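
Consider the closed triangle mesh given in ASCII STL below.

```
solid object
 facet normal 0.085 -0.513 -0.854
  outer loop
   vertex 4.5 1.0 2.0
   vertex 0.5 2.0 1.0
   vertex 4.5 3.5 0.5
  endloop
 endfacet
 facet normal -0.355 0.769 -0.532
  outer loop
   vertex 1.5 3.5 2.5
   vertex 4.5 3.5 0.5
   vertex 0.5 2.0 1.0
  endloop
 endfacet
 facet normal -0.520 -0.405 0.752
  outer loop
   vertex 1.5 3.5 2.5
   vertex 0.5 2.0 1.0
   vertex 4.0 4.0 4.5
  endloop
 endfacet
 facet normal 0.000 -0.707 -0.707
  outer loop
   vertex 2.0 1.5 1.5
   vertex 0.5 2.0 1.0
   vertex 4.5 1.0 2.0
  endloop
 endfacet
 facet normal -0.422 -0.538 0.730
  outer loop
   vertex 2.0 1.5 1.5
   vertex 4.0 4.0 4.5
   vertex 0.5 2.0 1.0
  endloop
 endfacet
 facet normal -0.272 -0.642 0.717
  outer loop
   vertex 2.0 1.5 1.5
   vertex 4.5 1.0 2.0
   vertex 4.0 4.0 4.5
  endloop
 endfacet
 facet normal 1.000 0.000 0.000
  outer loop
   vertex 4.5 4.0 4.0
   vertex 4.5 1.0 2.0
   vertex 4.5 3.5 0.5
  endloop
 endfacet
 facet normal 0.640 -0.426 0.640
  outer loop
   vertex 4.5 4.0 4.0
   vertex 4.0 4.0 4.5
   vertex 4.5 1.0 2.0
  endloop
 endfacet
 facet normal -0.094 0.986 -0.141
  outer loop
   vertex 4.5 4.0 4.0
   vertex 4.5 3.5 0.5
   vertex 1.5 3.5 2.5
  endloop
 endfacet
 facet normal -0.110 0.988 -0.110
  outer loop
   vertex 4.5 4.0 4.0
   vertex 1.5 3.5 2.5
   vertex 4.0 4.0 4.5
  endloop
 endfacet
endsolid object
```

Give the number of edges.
15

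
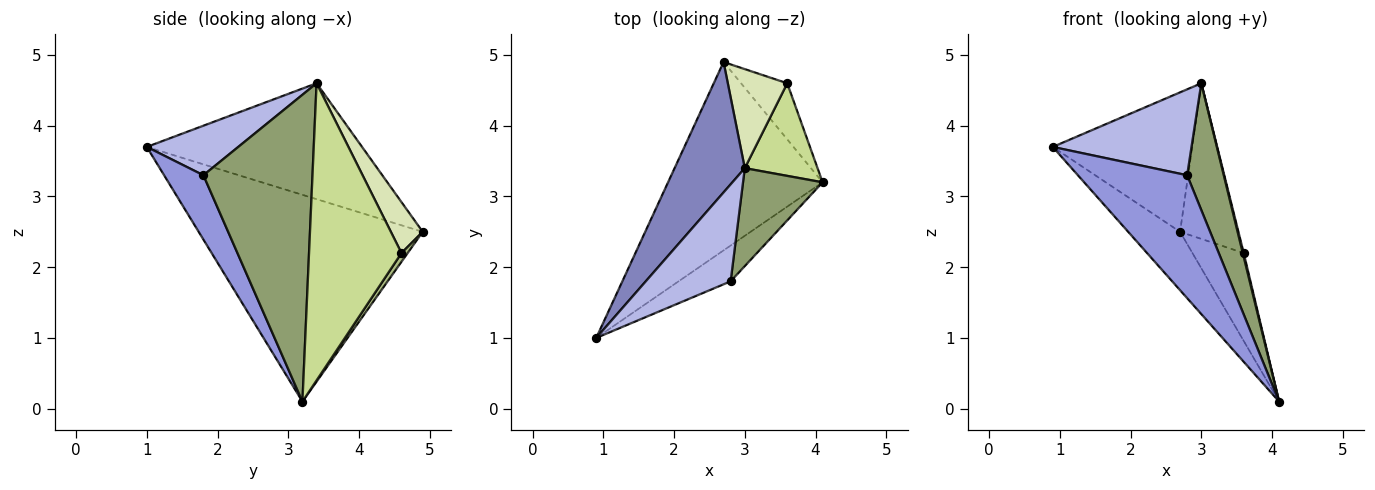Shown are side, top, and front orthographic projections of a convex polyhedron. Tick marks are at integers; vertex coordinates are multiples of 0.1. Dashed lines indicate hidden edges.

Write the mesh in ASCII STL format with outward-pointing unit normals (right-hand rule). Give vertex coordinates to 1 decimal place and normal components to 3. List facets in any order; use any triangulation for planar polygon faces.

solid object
 facet normal -0.788 0.182 -0.589
  outer loop
   vertex 2.7 4.9 2.5
   vertex 4.1 3.2 0.1
   vertex 0.9 1.0 3.7
  endloop
 endfacet
 facet normal -0.748 0.485 0.453
  outer loop
   vertex 3.0 3.4 4.6
   vertex 2.7 4.9 2.5
   vertex 0.9 1.0 3.7
  endloop
 endfacet
 facet normal 0.326 -0.907 -0.264
  outer loop
   vertex 2.8 1.8 3.3
   vertex 0.9 1.0 3.7
   vertex 4.1 3.2 0.1
  endloop
 endfacet
 facet normal 0.400 -0.607 0.686
  outer loop
   vertex 2.8 1.8 3.3
   vertex 3.0 3.4 4.6
   vertex 0.9 1.0 3.7
  endloop
 endfacet
 facet normal 0.921 -0.309 0.239
  outer loop
   vertex 2.8 1.8 3.3
   vertex 4.1 3.2 0.1
   vertex 3.0 3.4 4.6
  endloop
 endfacet
 facet normal 0.101 0.839 -0.535
  outer loop
   vertex 3.6 4.6 2.2
   vertex 4.1 3.2 0.1
   vertex 2.7 4.9 2.5
  endloop
 endfacet
 facet normal 0.971 -0.010 0.238
  outer loop
   vertex 3.6 4.6 2.2
   vertex 3.0 3.4 4.6
   vertex 4.1 3.2 0.1
  endloop
 endfacet
 facet normal 0.418 0.766 0.488
  outer loop
   vertex 3.6 4.6 2.2
   vertex 2.7 4.9 2.5
   vertex 3.0 3.4 4.6
  endloop
 endfacet
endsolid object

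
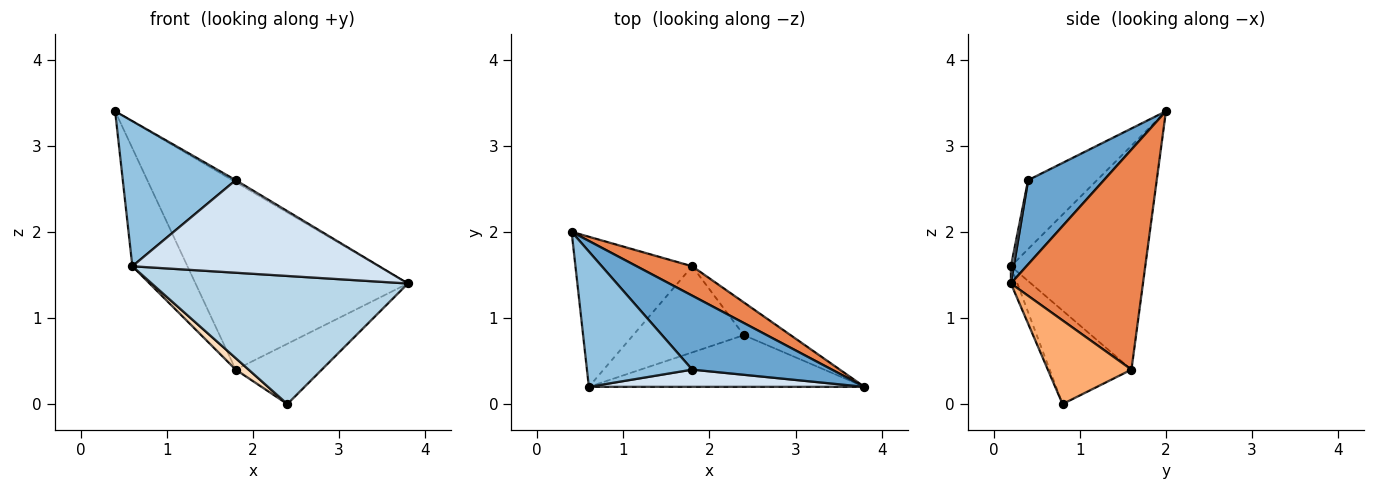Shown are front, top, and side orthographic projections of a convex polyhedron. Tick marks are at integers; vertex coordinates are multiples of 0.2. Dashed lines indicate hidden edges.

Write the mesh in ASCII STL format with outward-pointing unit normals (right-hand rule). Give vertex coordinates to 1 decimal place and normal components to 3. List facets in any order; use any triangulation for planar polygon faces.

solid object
 facet normal 0.516 0.023 0.856
  outer loop
   vertex 1.8 0.4 2.6
   vertex 3.8 0.2 1.4
   vertex 0.4 2.0 3.4
  endloop
 endfacet
 facet normal -0.408 -0.668 0.623
  outer loop
   vertex 0.6 0.2 1.6
   vertex 1.8 0.4 2.6
   vertex 0.4 2.0 3.4
  endloop
 endfacet
 facet normal -0.023 -0.927 -0.374
  outer loop
   vertex 0.6 0.2 1.6
   vertex 2.4 0.8 0.0
   vertex 3.8 0.2 1.4
  endloop
 endfacet
 facet normal 0.011 -0.983 0.183
  outer loop
   vertex 0.6 0.2 1.6
   vertex 3.8 0.2 1.4
   vertex 1.8 0.4 2.6
  endloop
 endfacet
 facet normal 0.523 0.842 0.132
  outer loop
   vertex 1.8 1.6 0.4
   vertex 0.4 2.0 3.4
   vertex 3.8 0.2 1.4
  endloop
 endfacet
 facet normal 0.649 0.668 -0.363
  outer loop
   vertex 1.8 1.6 0.4
   vertex 3.8 0.2 1.4
   vertex 2.4 0.8 0.0
  endloop
 endfacet
 facet normal -0.833 0.342 -0.434
  outer loop
   vertex 1.8 1.6 0.4
   vertex 0.6 0.2 1.6
   vertex 0.4 2.0 3.4
  endloop
 endfacet
 facet normal -0.642 -0.101 -0.760
  outer loop
   vertex 1.8 1.6 0.4
   vertex 2.4 0.8 0.0
   vertex 0.6 0.2 1.6
  endloop
 endfacet
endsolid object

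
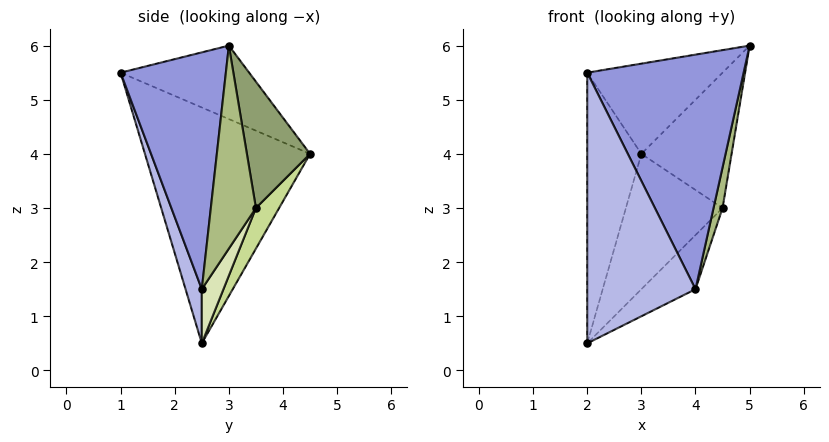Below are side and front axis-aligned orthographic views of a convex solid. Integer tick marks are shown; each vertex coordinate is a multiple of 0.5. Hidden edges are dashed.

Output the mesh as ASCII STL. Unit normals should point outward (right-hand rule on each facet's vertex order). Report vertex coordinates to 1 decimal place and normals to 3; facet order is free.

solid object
 facet normal -0.434 0.457 0.777
  outer loop
   vertex 3.0 4.5 4.0
   vertex 2.0 1.0 5.5
   vertex 5.0 3.0 6.0
  endloop
 endfacet
 facet normal -0.946 0.310 0.093
  outer loop
   vertex 2.0 2.5 0.5
   vertex 2.0 1.0 5.5
   vertex 3.0 4.5 4.0
  endloop
 endfacet
 facet normal 0.558 -0.829 -0.032
  outer loop
   vertex 4.0 2.5 1.5
   vertex 5.0 3.0 6.0
   vertex 2.0 1.0 5.5
  endloop
 endfacet
 facet normal 0.142 -0.948 -0.284
  outer loop
   vertex 4.0 2.5 1.5
   vertex 2.0 1.0 5.5
   vertex 2.0 2.5 0.5
  endloop
 endfacet
 facet normal 0.573 0.819 0.041
  outer loop
   vertex 4.5 3.5 3.0
   vertex 3.0 4.5 4.0
   vertex 5.0 3.0 6.0
  endloop
 endfacet
 facet normal 0.962 -0.192 -0.192
  outer loop
   vertex 4.5 3.5 3.0
   vertex 5.0 3.0 6.0
   vertex 4.0 2.5 1.5
  endloop
 endfacet
 facet normal 0.198 0.826 -0.528
  outer loop
   vertex 4.5 3.5 3.0
   vertex 2.0 2.5 0.5
   vertex 3.0 4.5 4.0
  endloop
 endfacet
 facet normal 0.298 0.745 -0.596
  outer loop
   vertex 4.5 3.5 3.0
   vertex 4.0 2.5 1.5
   vertex 2.0 2.5 0.5
  endloop
 endfacet
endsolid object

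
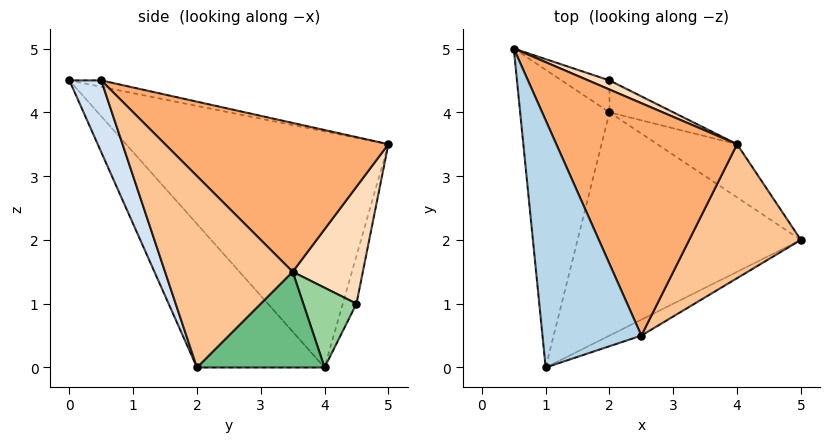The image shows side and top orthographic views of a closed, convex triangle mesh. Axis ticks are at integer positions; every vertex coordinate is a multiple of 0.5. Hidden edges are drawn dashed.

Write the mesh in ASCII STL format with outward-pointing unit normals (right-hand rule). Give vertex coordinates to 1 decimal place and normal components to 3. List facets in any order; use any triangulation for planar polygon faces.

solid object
 facet normal -0.923 -0.162 -0.349
  outer loop
   vertex 2.0 4.0 0.0
   vertex 1.0 0.0 4.5
   vertex 0.5 5.0 3.5
  endloop
 endfacet
 facet normal -0.420 -0.630 -0.653
  outer loop
   vertex 2.0 4.0 0.0
   vertex 5.0 2.0 0.0
   vertex 1.0 0.0 4.5
  endloop
 endfacet
 facet normal -0.063 0.190 0.980
  outer loop
   vertex 2.5 0.5 4.5
   vertex 0.5 5.0 3.5
   vertex 1.0 0.0 4.5
  endloop
 endfacet
 facet normal 0.313 -0.939 -0.139
  outer loop
   vertex 2.5 0.5 4.5
   vertex 1.0 0.0 4.5
   vertex 5.0 2.0 0.0
  endloop
 endfacet
 facet normal -0.408 0.816 -0.408
  outer loop
   vertex 2.0 4.5 1.0
   vertex 2.0 4.0 0.0
   vertex 0.5 5.0 3.5
  endloop
 endfacet
 facet normal 0.579 0.413 0.703
  outer loop
   vertex 4.0 3.5 1.5
   vertex 0.5 5.0 3.5
   vertex 2.5 0.5 4.5
  endloop
 endfacet
 facet normal 0.862 0.072 0.503
  outer loop
   vertex 4.0 3.5 1.5
   vertex 2.5 0.5 4.5
   vertex 5.0 2.0 0.0
  endloop
 endfacet
 facet normal 0.430 0.899 0.078
  outer loop
   vertex 4.0 3.5 1.5
   vertex 2.0 4.5 1.0
   vertex 0.5 5.0 3.5
  endloop
 endfacet
 facet normal 0.504 0.755 -0.420
  outer loop
   vertex 4.0 3.5 1.5
   vertex 5.0 2.0 0.0
   vertex 2.0 4.0 0.0
  endloop
 endfacet
 facet normal 0.488 0.781 -0.390
  outer loop
   vertex 4.0 3.5 1.5
   vertex 2.0 4.0 0.0
   vertex 2.0 4.5 1.0
  endloop
 endfacet
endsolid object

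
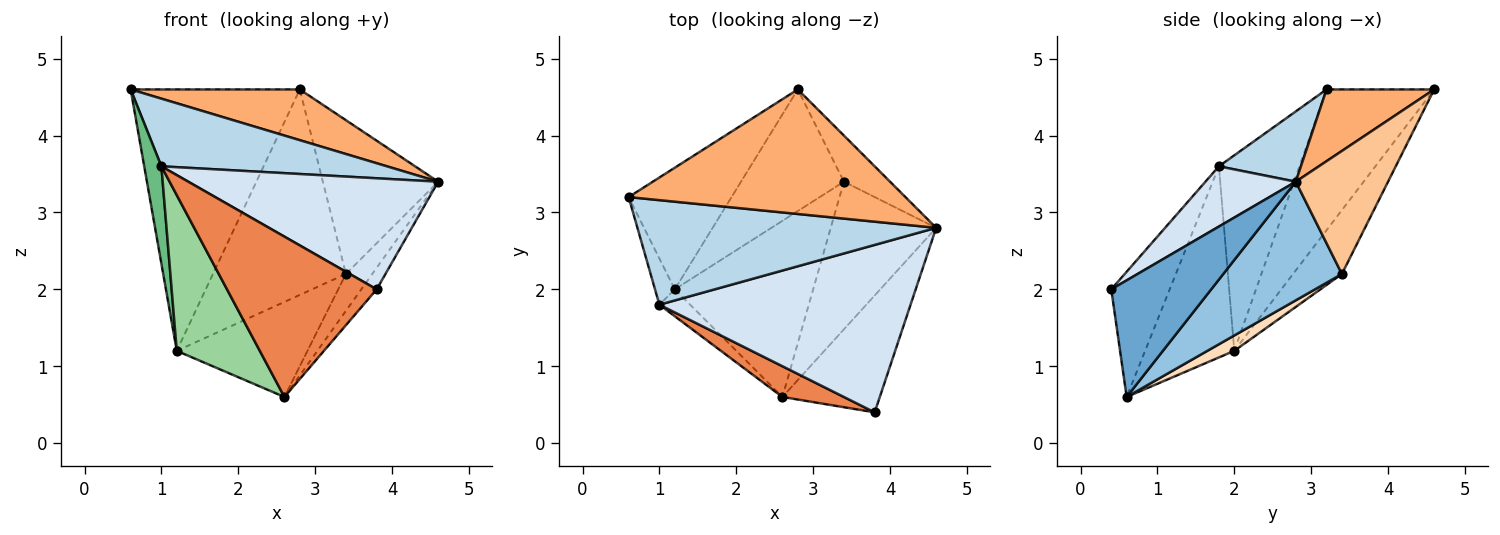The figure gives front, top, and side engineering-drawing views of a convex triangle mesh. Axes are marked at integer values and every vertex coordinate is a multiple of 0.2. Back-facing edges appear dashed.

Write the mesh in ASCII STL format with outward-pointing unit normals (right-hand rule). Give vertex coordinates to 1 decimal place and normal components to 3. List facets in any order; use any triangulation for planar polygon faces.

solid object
 facet normal 0.762 0.117 -0.637
  outer loop
   vertex 2.6 0.6 0.6
   vertex 4.6 2.8 3.4
   vertex 3.8 0.4 2.0
  endloop
 endfacet
 facet normal 0.737 0.164 -0.655
  outer loop
   vertex 3.4 3.4 2.2
   vertex 4.6 2.8 3.4
   vertex 2.6 0.6 0.6
  endloop
 endfacet
 facet normal 0.194 -0.533 0.824
  outer loop
   vertex 1.0 1.8 3.6
   vertex 4.6 2.8 3.4
   vertex 0.6 3.2 4.6
  endloop
 endfacet
 facet normal 0.196 -0.542 0.817
  outer loop
   vertex 1.0 1.8 3.6
   vertex 3.8 0.4 2.0
   vertex 4.6 2.8 3.4
  endloop
 endfacet
 facet normal -0.358 -0.917 0.176
  outer loop
   vertex 1.0 1.8 3.6
   vertex 2.6 0.6 0.6
   vertex 3.8 0.4 2.0
  endloop
 endfacet
 facet normal 0.233 -0.367 0.901
  outer loop
   vertex 2.8 4.6 4.6
   vertex 0.6 3.2 4.6
   vertex 4.6 2.8 3.4
  endloop
 endfacet
 facet normal 0.608 0.760 -0.228
  outer loop
   vertex 2.8 4.6 4.6
   vertex 4.6 2.8 3.4
   vertex 3.4 3.4 2.2
  endloop
 endfacet
 facet normal 0.097 0.473 -0.876
  outer loop
   vertex 1.2 2.0 1.2
   vertex 3.4 3.4 2.2
   vertex 2.6 0.6 0.6
  endloop
 endfacet
 facet normal -0.973 -0.208 -0.098
  outer loop
   vertex 1.2 2.0 1.2
   vertex 1.0 1.8 3.6
   vertex 0.6 3.2 4.6
  endloop
 endfacet
 facet normal -0.727 -0.677 -0.117
  outer loop
   vertex 1.2 2.0 1.2
   vertex 2.6 0.6 0.6
   vertex 1.0 1.8 3.6
  endloop
 endfacet
 facet normal -0.500 0.785 -0.365
  outer loop
   vertex 1.2 2.0 1.2
   vertex 0.6 3.2 4.6
   vertex 2.8 4.6 4.6
  endloop
 endfacet
 facet normal -0.301 0.821 -0.486
  outer loop
   vertex 1.2 2.0 1.2
   vertex 2.8 4.6 4.6
   vertex 3.4 3.4 2.2
  endloop
 endfacet
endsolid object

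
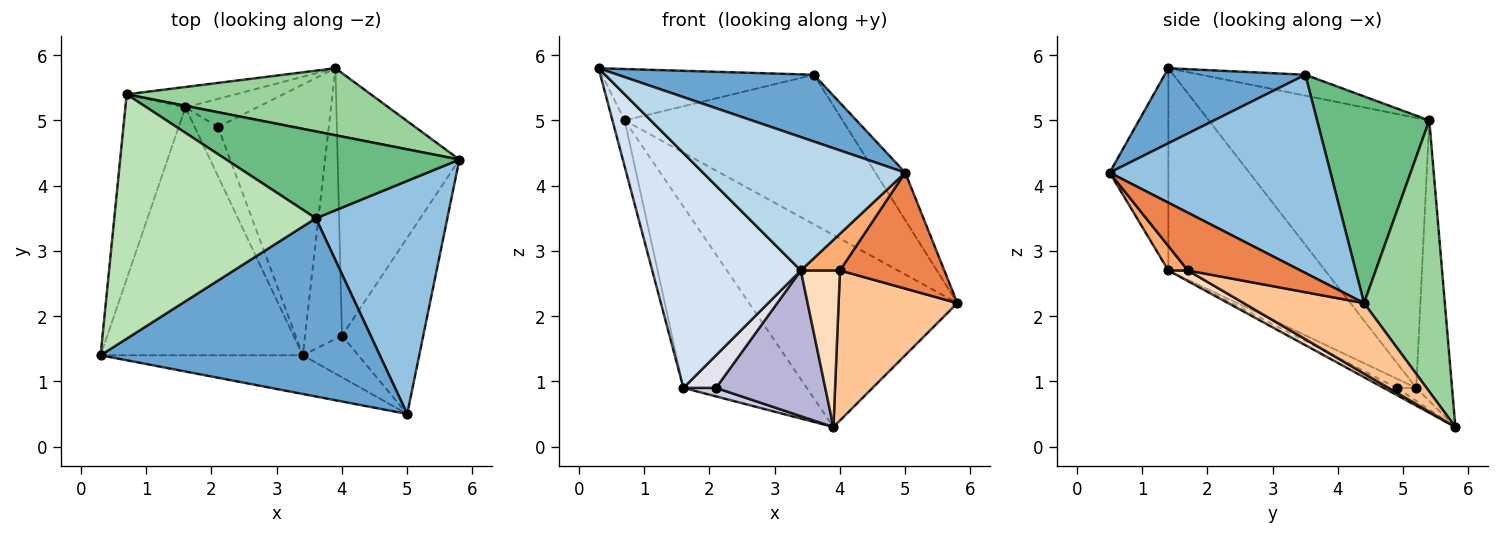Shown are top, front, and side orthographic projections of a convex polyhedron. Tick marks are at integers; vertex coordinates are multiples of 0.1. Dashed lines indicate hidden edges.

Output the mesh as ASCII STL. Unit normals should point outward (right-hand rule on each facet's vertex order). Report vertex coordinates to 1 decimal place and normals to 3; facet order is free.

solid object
 facet normal 0.244 -0.340 0.908
  outer loop
   vertex 3.6 3.5 5.7
   vertex 0.3 1.4 5.8
   vertex 5.0 0.5 4.2
  endloop
 endfacet
 facet normal 0.828 0.112 0.549
  outer loop
   vertex 3.6 3.5 5.7
   vertex 5.0 0.5 4.2
   vertex 5.8 4.4 2.2
  endloop
 endfacet
 facet normal -0.269 -0.925 -0.269
  outer loop
   vertex 3.4 1.4 2.7
   vertex 5.0 0.5 4.2
   vertex 0.3 1.4 5.8
  endloop
 endfacet
 facet normal -0.587 -0.557 -0.587
  outer loop
   vertex 1.6 5.2 0.9
   vertex 3.4 1.4 2.7
   vertex 0.3 1.4 5.8
  endloop
 endfacet
 facet normal 0.510 -0.473 -0.718
  outer loop
   vertex 4.0 1.7 2.7
   vertex 5.8 4.4 2.2
   vertex 5.0 0.5 4.2
  endloop
 endfacet
 facet normal 0.314 -0.628 -0.712
  outer loop
   vertex 4.0 1.7 2.7
   vertex 5.0 0.5 4.2
   vertex 3.4 1.4 2.7
  endloop
 endfacet
 facet normal 0.449 -0.443 -0.776
  outer loop
   vertex 4.0 1.7 2.7
   vertex 3.9 5.8 0.3
   vertex 5.8 4.4 2.2
  endloop
 endfacet
 facet normal 0.243 -0.486 -0.840
  outer loop
   vertex 4.0 1.7 2.7
   vertex 3.4 1.4 2.7
   vertex 3.9 5.8 0.3
  endloop
 endfacet
 facet normal 0.407 0.790 0.459
  outer loop
   vertex 0.7 5.4 5.0
   vertex 3.6 3.5 5.7
   vertex 5.8 4.4 2.2
  endloop
 endfacet
 facet normal 0.344 0.887 0.310
  outer loop
   vertex 0.7 5.4 5.0
   vertex 5.8 4.4 2.2
   vertex 3.9 5.8 0.3
  endloop
 endfacet
 facet normal -0.101 0.205 0.974
  outer loop
   vertex 0.7 5.4 5.0
   vertex 0.3 1.4 5.8
   vertex 3.6 3.5 5.7
  endloop
 endfacet
 facet normal -0.277 0.955 -0.107
  outer loop
   vertex 0.7 5.4 5.0
   vertex 3.9 5.8 0.3
   vertex 1.6 5.2 0.9
  endloop
 endfacet
 facet normal -0.975 0.054 -0.217
  outer loop
   vertex 0.7 5.4 5.0
   vertex 1.6 5.2 0.9
   vertex 0.3 1.4 5.8
  endloop
 endfacet
 facet normal -0.056 -0.473 -0.879
  outer loop
   vertex 2.1 4.9 0.9
   vertex 3.9 5.8 0.3
   vertex 3.4 1.4 2.7
  endloop
 endfacet
 facet normal -0.171 -0.286 -0.943
  outer loop
   vertex 2.1 4.9 0.9
   vertex 1.6 5.2 0.9
   vertex 3.9 5.8 0.3
  endloop
 endfacet
 facet normal -0.314 -0.524 -0.792
  outer loop
   vertex 2.1 4.9 0.9
   vertex 3.4 1.4 2.7
   vertex 1.6 5.2 0.9
  endloop
 endfacet
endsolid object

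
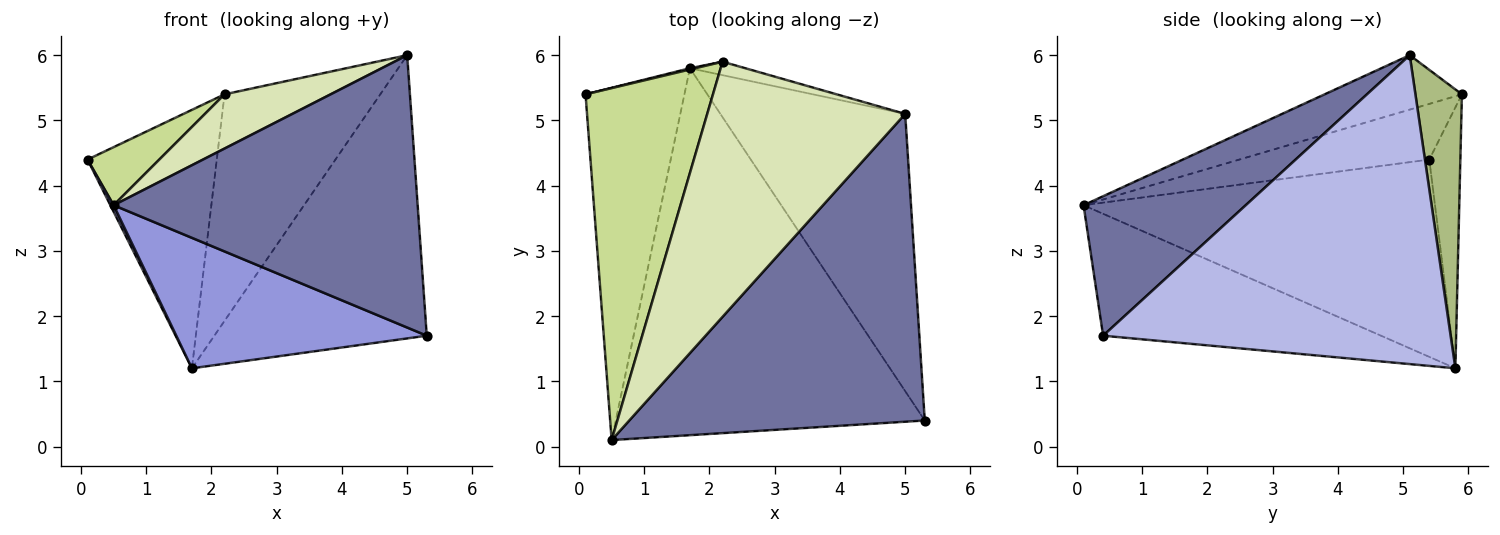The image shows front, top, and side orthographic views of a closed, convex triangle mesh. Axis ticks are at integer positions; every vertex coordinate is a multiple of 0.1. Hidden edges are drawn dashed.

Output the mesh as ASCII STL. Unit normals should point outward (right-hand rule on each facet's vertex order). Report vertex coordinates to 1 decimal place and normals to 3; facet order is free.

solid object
 facet normal 0.333 -0.625 0.706
  outer loop
   vertex 5.0 5.1 6.0
   vertex 0.5 0.1 3.7
   vertex 5.3 0.4 1.7
  endloop
 endfacet
 facet normal -0.894 -0.008 -0.448
  outer loop
   vertex 1.7 5.8 1.2
   vertex 0.5 0.1 3.7
   vertex 0.1 5.4 4.4
  endloop
 endfacet
 facet normal -0.348 -0.314 -0.883
  outer loop
   vertex 1.7 5.8 1.2
   vertex 5.3 0.4 1.7
   vertex 0.5 0.1 3.7
  endloop
 endfacet
 facet normal 0.760 0.465 -0.455
  outer loop
   vertex 1.7 5.8 1.2
   vertex 5.0 5.1 6.0
   vertex 5.3 0.4 1.7
  endloop
 endfacet
 facet normal -0.234 0.972 0.005
  outer loop
   vertex 2.2 5.9 5.4
   vertex 1.7 5.8 1.2
   vertex 0.1 5.4 4.4
  endloop
 endfacet
 facet normal 0.286 0.957 -0.057
  outer loop
   vertex 2.2 5.9 5.4
   vertex 5.0 5.1 6.0
   vertex 1.7 5.8 1.2
  endloop
 endfacet
 facet normal -0.396 -0.150 0.906
  outer loop
   vertex 2.2 5.9 5.4
   vertex 0.1 5.4 4.4
   vertex 0.5 0.1 3.7
  endloop
 endfacet
 facet normal -0.260 -0.201 0.945
  outer loop
   vertex 2.2 5.9 5.4
   vertex 0.5 0.1 3.7
   vertex 5.0 5.1 6.0
  endloop
 endfacet
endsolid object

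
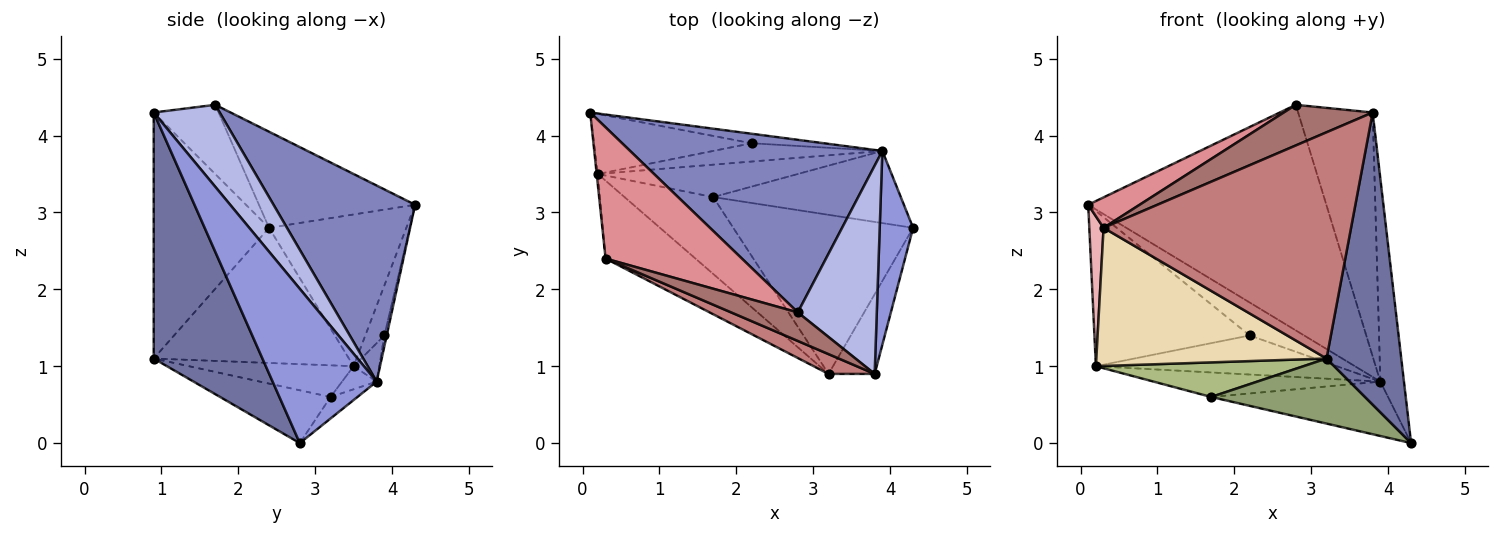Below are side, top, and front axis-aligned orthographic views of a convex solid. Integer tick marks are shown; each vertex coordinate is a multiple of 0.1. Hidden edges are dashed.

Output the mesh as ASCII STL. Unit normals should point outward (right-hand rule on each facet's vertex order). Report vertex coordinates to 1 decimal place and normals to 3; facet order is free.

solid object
 facet normal 0.814 -0.560 -0.153
  outer loop
   vertex 3.2 0.9 1.1
   vertex 4.3 2.8 0.0
   vertex 3.8 0.9 4.3
  endloop
 endfacet
 facet normal 0.427 0.718 0.549
  outer loop
   vertex 3.9 3.8 0.8
   vertex 0.1 4.3 3.1
   vertex 2.8 1.7 4.4
  endloop
 endfacet
 facet normal 0.954 0.216 0.207
  outer loop
   vertex 3.9 3.8 0.8
   vertex 3.8 0.9 4.3
   vertex 4.3 2.8 0.0
  endloop
 endfacet
 facet normal 0.559 0.631 0.539
  outer loop
   vertex 3.9 3.8 0.8
   vertex 2.8 1.7 4.4
   vertex 3.8 0.9 4.3
  endloop
 endfacet
 facet normal -0.262 -0.365 -0.893
  outer loop
   vertex 1.7 3.2 0.6
   vertex 4.3 2.8 0.0
   vertex 3.2 0.9 1.1
  endloop
 endfacet
 facet normal -0.309 -0.390 -0.867
  outer loop
   vertex 1.7 3.2 0.6
   vertex 3.2 0.9 1.1
   vertex 0.2 3.5 1.0
  endloop
 endfacet
 facet normal -0.091 0.600 -0.795
  outer loop
   vertex 1.7 3.2 0.6
   vertex 3.9 3.8 0.8
   vertex 4.3 2.8 0.0
  endloop
 endfacet
 facet normal -0.092 0.601 -0.794
  outer loop
   vertex 1.7 3.2 0.6
   vertex 0.2 3.5 1.0
   vertex 3.9 3.8 0.8
  endloop
 endfacet
 facet normal -0.041 0.960 -0.277
  outer loop
   vertex 2.2 3.9 1.4
   vertex 0.1 4.3 3.1
   vertex 3.9 3.8 0.8
  endloop
 endfacet
 facet normal -0.114 0.927 -0.358
  outer loop
   vertex 2.2 3.9 1.4
   vertex 0.2 3.5 1.0
   vertex 0.1 4.3 3.1
  endloop
 endfacet
 facet normal -0.096 0.902 -0.422
  outer loop
   vertex 2.2 3.9 1.4
   vertex 3.9 3.8 0.8
   vertex 0.2 3.5 1.0
  endloop
 endfacet
 facet normal -0.594 -0.701 -0.395
  outer loop
   vertex 0.3 2.4 2.8
   vertex 0.2 3.5 1.0
   vertex 3.2 0.9 1.1
  endloop
 endfacet
 facet normal -0.513 -0.703 0.494
  outer loop
   vertex 0.3 2.4 2.8
   vertex 3.8 0.9 4.3
   vertex 2.8 1.7 4.4
  endloop
 endfacet
 facet normal -0.421 -0.904 0.079
  outer loop
   vertex 0.3 2.4 2.8
   vertex 3.2 0.9 1.1
   vertex 3.8 0.9 4.3
  endloop
 endfacet
 facet normal -0.566 -0.186 0.803
  outer loop
   vertex 0.3 2.4 2.8
   vertex 2.8 1.7 4.4
   vertex 0.1 4.3 3.1
  endloop
 endfacet
 facet normal -0.995 -0.103 -0.008
  outer loop
   vertex 0.3 2.4 2.8
   vertex 0.1 4.3 3.1
   vertex 0.2 3.5 1.0
  endloop
 endfacet
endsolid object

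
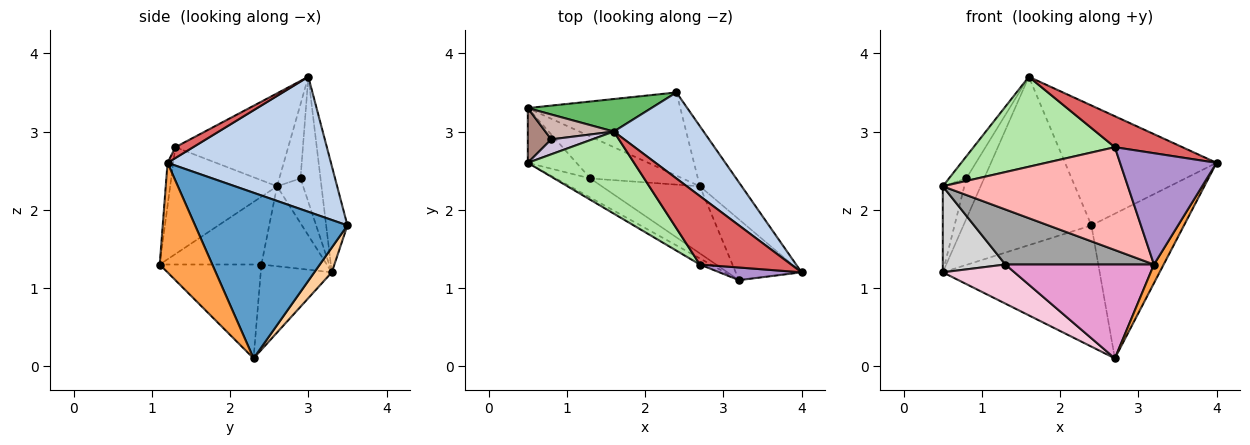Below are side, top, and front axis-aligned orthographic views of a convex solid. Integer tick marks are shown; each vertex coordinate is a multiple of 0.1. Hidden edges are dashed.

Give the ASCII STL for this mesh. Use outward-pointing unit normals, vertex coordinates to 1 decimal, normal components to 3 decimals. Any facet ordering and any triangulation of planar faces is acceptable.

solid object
 facet normal 0.835 0.508 -0.211
  outer loop
   vertex 2.7 2.3 0.1
   vertex 2.4 3.5 1.8
   vertex 4.0 1.2 2.6
  endloop
 endfacet
 facet normal 0.659 0.611 0.438
  outer loop
   vertex 1.6 3.0 3.7
   vertex 4.0 1.2 2.6
   vertex 2.4 3.5 1.8
  endloop
 endfacet
 facet normal 0.847 -0.156 -0.509
  outer loop
   vertex 3.2 1.1 1.3
   vertex 2.7 2.3 0.1
   vertex 4.0 1.2 2.6
  endloop
 endfacet
 facet normal 0.091 0.821 -0.563
  outer loop
   vertex 0.5 3.3 1.2
   vertex 2.4 3.5 1.8
   vertex 2.7 2.3 0.1
  endloop
 endfacet
 facet normal -0.161 0.969 0.187
  outer loop
   vertex 0.5 3.3 1.2
   vertex 1.6 3.0 3.7
   vertex 2.4 3.5 1.8
  endloop
 endfacet
 facet normal -0.508 -0.636 0.581
  outer loop
   vertex 2.7 1.3 2.8
   vertex 1.6 3.0 3.7
   vertex 0.5 2.6 2.3
  endloop
 endfacet
 facet normal 0.108 -0.410 0.906
  outer loop
   vertex 2.7 1.3 2.8
   vertex 4.0 1.2 2.6
   vertex 1.6 3.0 3.7
  endloop
 endfacet
 facet normal -0.499 -0.865 -0.051
  outer loop
   vertex 2.7 1.3 2.8
   vertex 0.5 2.6 2.3
   vertex 3.2 1.1 1.3
  endloop
 endfacet
 facet normal -0.059 -0.992 0.113
  outer loop
   vertex 2.7 1.3 2.8
   vertex 3.2 1.1 1.3
   vertex 4.0 1.2 2.6
  endloop
 endfacet
 facet normal -0.712 0.581 0.394
  outer loop
   vertex 0.8 2.9 2.4
   vertex 0.5 2.6 2.3
   vertex 1.6 3.0 3.7
  endloop
 endfacet
 facet normal -0.715 0.590 0.375
  outer loop
   vertex 0.8 2.9 2.4
   vertex 0.5 3.3 1.2
   vertex 0.5 2.6 2.3
  endloop
 endfacet
 facet normal -0.691 0.616 0.378
  outer loop
   vertex 0.8 2.9 2.4
   vertex 1.6 3.0 3.7
   vertex 0.5 3.3 1.2
  endloop
 endfacet
 facet normal -0.486 -0.711 -0.508
  outer loop
   vertex 1.3 2.4 1.3
   vertex 2.7 2.3 0.1
   vertex 3.2 1.1 1.3
  endloop
 endfacet
 facet normal -0.560 -0.565 -0.606
  outer loop
   vertex 1.3 2.4 1.3
   vertex 0.5 3.3 1.2
   vertex 2.7 2.3 0.1
  endloop
 endfacet
 facet normal -0.543 -0.793 -0.276
  outer loop
   vertex 1.3 2.4 1.3
   vertex 3.2 1.1 1.3
   vertex 0.5 2.6 2.3
  endloop
 endfacet
 facet normal -0.661 -0.633 -0.403
  outer loop
   vertex 1.3 2.4 1.3
   vertex 0.5 2.6 2.3
   vertex 0.5 3.3 1.2
  endloop
 endfacet
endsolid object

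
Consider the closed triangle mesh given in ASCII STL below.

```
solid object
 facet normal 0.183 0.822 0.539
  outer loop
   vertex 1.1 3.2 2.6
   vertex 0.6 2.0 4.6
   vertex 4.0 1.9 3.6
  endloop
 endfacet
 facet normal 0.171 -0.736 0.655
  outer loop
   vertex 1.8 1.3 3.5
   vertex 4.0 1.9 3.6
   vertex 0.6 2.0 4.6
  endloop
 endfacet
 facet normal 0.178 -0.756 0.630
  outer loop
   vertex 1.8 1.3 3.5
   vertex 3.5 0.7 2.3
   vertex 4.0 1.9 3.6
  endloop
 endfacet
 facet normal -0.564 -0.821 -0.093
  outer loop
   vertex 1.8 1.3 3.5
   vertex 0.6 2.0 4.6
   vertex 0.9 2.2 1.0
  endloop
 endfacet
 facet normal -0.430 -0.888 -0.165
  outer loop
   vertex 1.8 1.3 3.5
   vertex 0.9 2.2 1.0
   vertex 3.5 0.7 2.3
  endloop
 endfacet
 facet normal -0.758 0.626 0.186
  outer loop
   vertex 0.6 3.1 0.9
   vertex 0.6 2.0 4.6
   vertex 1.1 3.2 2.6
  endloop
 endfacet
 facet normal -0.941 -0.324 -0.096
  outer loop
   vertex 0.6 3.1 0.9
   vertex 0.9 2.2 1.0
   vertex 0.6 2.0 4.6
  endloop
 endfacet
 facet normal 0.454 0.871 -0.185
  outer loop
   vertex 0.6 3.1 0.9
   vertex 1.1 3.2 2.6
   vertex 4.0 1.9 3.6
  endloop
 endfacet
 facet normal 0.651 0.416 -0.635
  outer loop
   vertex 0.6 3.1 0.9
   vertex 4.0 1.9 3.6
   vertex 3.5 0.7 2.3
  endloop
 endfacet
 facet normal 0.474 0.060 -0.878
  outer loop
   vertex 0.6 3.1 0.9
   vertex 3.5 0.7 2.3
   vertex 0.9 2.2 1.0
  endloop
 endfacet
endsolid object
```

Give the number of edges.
15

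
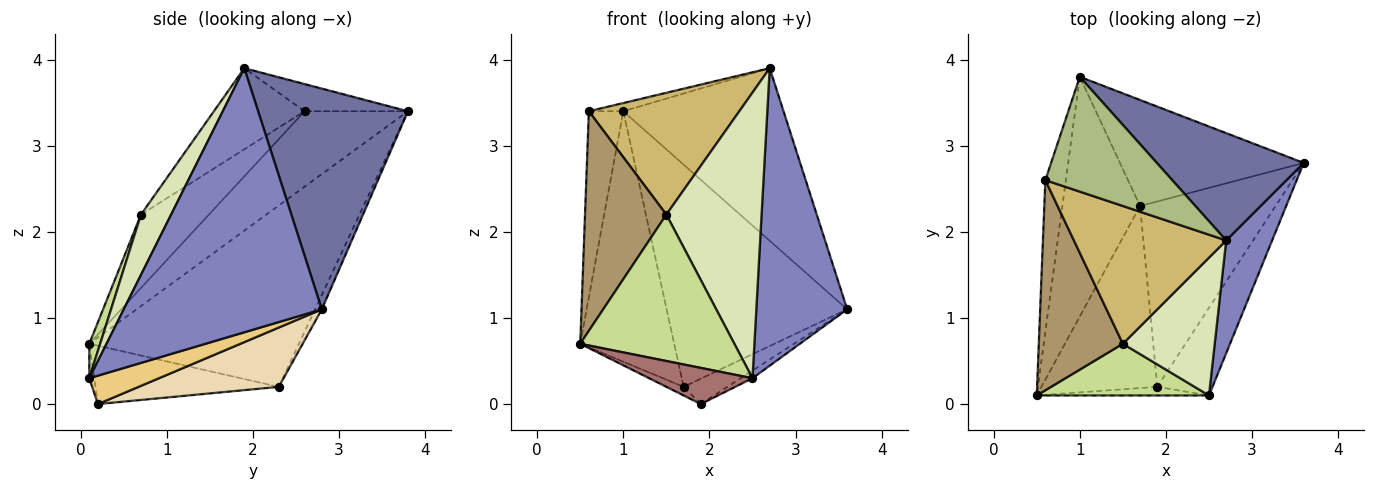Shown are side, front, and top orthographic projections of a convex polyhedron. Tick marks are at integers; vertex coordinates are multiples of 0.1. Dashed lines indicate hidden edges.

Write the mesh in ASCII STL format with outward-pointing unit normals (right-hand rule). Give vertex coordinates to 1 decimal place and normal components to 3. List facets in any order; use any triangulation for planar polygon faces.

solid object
 facet normal 0.622 0.665 0.414
  outer loop
   vertex 2.7 1.9 3.9
   vertex 3.6 2.8 1.1
   vertex 1.0 3.8 3.4
  endloop
 endfacet
 facet normal 0.898 -0.412 0.156
  outer loop
   vertex 2.5 0.1 0.3
   vertex 3.6 2.8 1.1
   vertex 2.7 1.9 3.9
  endloop
 endfacet
 facet normal -0.850 0.381 -0.364
  outer loop
   vertex 1.7 2.3 0.2
   vertex 0.5 0.1 0.7
   vertex 1.0 3.8 3.4
  endloop
 endfacet
 facet normal -0.034 0.902 -0.430
  outer loop
   vertex 1.7 2.3 0.2
   vertex 1.0 3.8 3.4
   vertex 3.6 2.8 1.1
  endloop
 endfacet
 facet normal -0.919 0.306 -0.250
  outer loop
   vertex 0.6 2.6 3.4
   vertex 1.0 3.8 3.4
   vertex 0.5 0.1 0.7
  endloop
 endfacet
 facet normal -0.209 0.070 0.975
  outer loop
   vertex 0.6 2.6 3.4
   vertex 2.7 1.9 3.9
   vertex 1.0 3.8 3.4
  endloop
 endfacet
 facet normal 0.066 -0.941 0.332
  outer loop
   vertex 1.5 0.7 2.2
   vertex 0.5 0.1 0.7
   vertex 2.5 0.1 0.3
  endloop
 endfacet
 facet normal 0.274 -0.866 0.418
  outer loop
   vertex 1.5 0.7 2.2
   vertex 2.5 0.1 0.3
   vertex 2.7 1.9 3.9
  endloop
 endfacet
 facet normal -0.517 -0.619 0.592
  outer loop
   vertex 1.5 0.7 2.2
   vertex 0.6 2.6 3.4
   vertex 0.5 0.1 0.7
  endloop
 endfacet
 facet normal -0.371 -0.615 0.696
  outer loop
   vertex 1.5 0.7 2.2
   vertex 2.7 1.9 3.9
   vertex 0.6 2.6 3.4
  endloop
 endfacet
 facet normal 0.456 0.077 -0.887
  outer loop
   vertex 1.9 0.2 0.0
   vertex 3.6 2.8 1.1
   vertex 2.5 0.1 0.3
  endloop
 endfacet
 facet normal 0.398 0.124 -0.909
  outer loop
   vertex 1.9 0.2 0.0
   vertex 1.7 2.3 0.2
   vertex 3.6 2.8 1.1
  endloop
 endfacet
 facet normal -0.046 -0.972 -0.231
  outer loop
   vertex 1.9 0.2 0.0
   vertex 2.5 0.1 0.3
   vertex 0.5 0.1 0.7
  endloop
 endfacet
 facet normal -0.449 0.042 -0.892
  outer loop
   vertex 1.9 0.2 0.0
   vertex 0.5 0.1 0.7
   vertex 1.7 2.3 0.2
  endloop
 endfacet
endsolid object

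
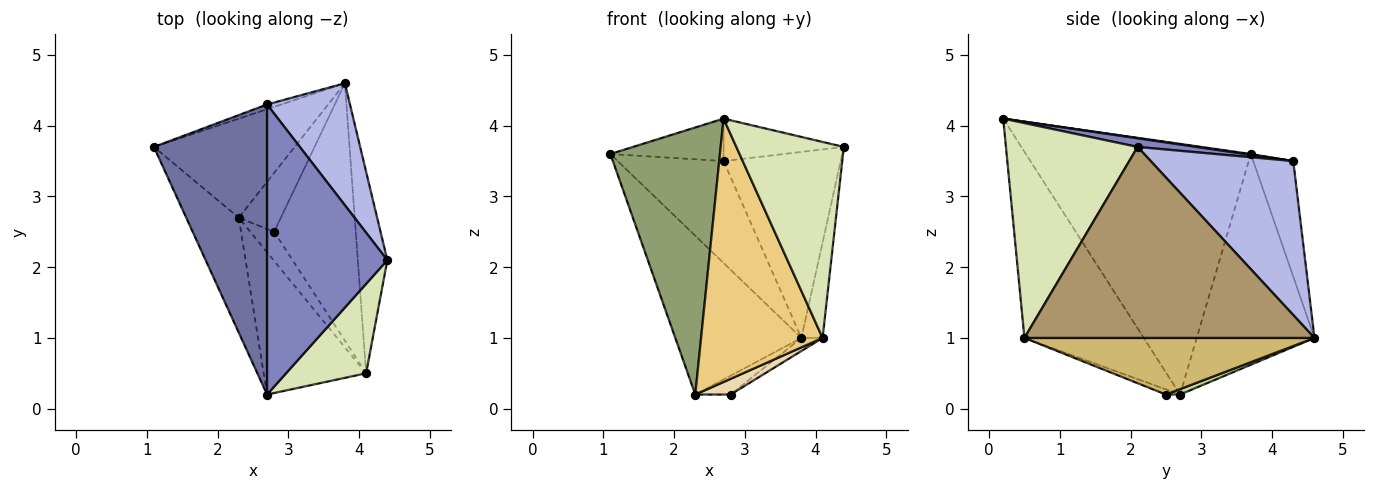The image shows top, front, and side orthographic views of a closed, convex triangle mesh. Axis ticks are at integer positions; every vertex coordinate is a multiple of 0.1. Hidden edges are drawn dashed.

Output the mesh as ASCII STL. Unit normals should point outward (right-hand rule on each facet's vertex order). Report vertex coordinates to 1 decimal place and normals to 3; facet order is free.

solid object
 facet normal 0.008 0.145 0.989
  outer loop
   vertex 2.7 4.3 3.5
   vertex 1.1 3.7 3.6
   vertex 2.7 0.2 4.1
  endloop
 endfacet
 facet normal 0.071 0.144 0.987
  outer loop
   vertex 2.7 4.3 3.5
   vertex 2.7 0.2 4.1
   vertex 4.4 2.1 3.7
  endloop
 endfacet
 facet normal -0.353 0.935 -0.043
  outer loop
   vertex 2.7 4.3 3.5
   vertex 3.8 4.6 1.0
   vertex 1.1 3.7 3.6
  endloop
 endfacet
 facet normal 0.713 0.586 0.384
  outer loop
   vertex 2.7 4.3 3.5
   vertex 4.4 2.1 3.7
   vertex 3.8 4.6 1.0
  endloop
 endfacet
 facet normal -0.883 -0.430 -0.185
  outer loop
   vertex 2.3 2.7 0.2
   vertex 2.7 0.2 4.1
   vertex 1.1 3.7 3.6
  endloop
 endfacet
 facet normal -0.621 0.665 -0.415
  outer loop
   vertex 2.3 2.7 0.2
   vertex 1.1 3.7 3.6
   vertex 3.8 4.6 1.0
  endloop
 endfacet
 facet normal 0.121 0.303 -0.945
  outer loop
   vertex 2.3 2.7 0.2
   vertex 3.8 4.6 1.0
   vertex 2.8 2.5 0.2
  endloop
 endfacet
 facet normal 0.744 -0.608 0.277
  outer loop
   vertex 4.1 0.5 1.0
   vertex 4.4 2.1 3.7
   vertex 2.7 0.2 4.1
  endloop
 endfacet
 facet normal 0.986 0.072 -0.152
  outer loop
   vertex 4.1 0.5 1.0
   vertex 3.8 4.6 1.0
   vertex 4.4 2.1 3.7
  endloop
 endfacet
 facet normal 0.569 0.042 -0.821
  outer loop
   vertex 4.1 0.5 1.0
   vertex 2.8 2.5 0.2
   vertex 3.8 4.6 1.0
  endloop
 endfacet
 facet normal -0.654 -0.666 -0.360
  outer loop
   vertex 4.1 0.5 1.0
   vertex 2.7 0.2 4.1
   vertex 2.3 2.7 0.2
  endloop
 endfacet
 facet normal -0.187 -0.467 -0.864
  outer loop
   vertex 4.1 0.5 1.0
   vertex 2.3 2.7 0.2
   vertex 2.8 2.5 0.2
  endloop
 endfacet
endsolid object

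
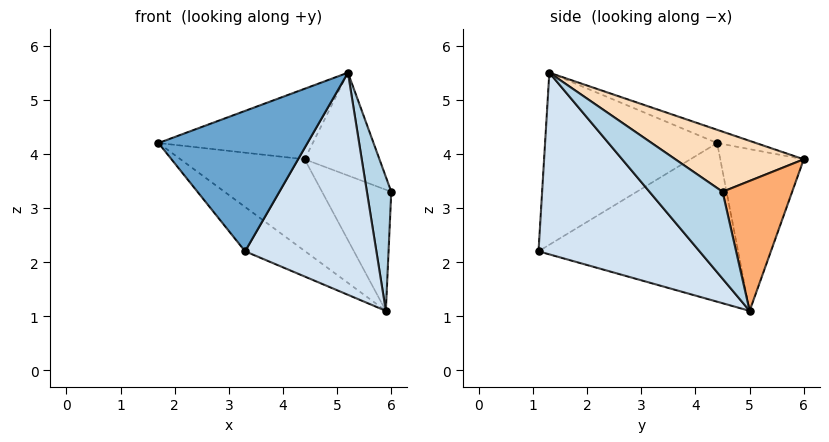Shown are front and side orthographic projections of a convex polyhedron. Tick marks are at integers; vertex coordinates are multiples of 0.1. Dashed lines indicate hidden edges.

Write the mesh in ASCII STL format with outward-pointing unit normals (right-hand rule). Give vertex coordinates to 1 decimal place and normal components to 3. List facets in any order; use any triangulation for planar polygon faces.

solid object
 facet normal -0.683 -0.591 0.429
  outer loop
   vertex 5.2 1.3 5.5
   vertex 1.7 4.4 4.2
   vertex 3.3 1.1 2.2
  endloop
 endfacet
 facet normal -0.601 0.181 -0.779
  outer loop
   vertex 5.9 5.0 1.1
   vertex 3.3 1.1 2.2
   vertex 1.7 4.4 4.2
  endloop
 endfacet
 facet normal 0.942 -0.314 -0.114
  outer loop
   vertex 5.9 5.0 1.1
   vertex 6.0 4.5 3.3
   vertex 5.2 1.3 5.5
  endloop
 endfacet
 facet normal 0.718 -0.585 -0.378
  outer loop
   vertex 5.9 5.0 1.1
   vertex 5.2 1.3 5.5
   vertex 3.3 1.1 2.2
  endloop
 endfacet
 facet normal -0.479 0.713 -0.512
  outer loop
   vertex 4.4 6.0 3.9
   vertex 5.9 5.0 1.1
   vertex 1.7 4.4 4.2
  endloop
 endfacet
 facet normal 0.703 0.699 0.127
  outer loop
   vertex 4.4 6.0 3.9
   vertex 6.0 4.5 3.3
   vertex 5.9 5.0 1.1
  endloop
 endfacet
 facet normal -0.078 0.309 0.948
  outer loop
   vertex 4.4 6.0 3.9
   vertex 1.7 4.4 4.2
   vertex 5.2 1.3 5.5
  endloop
 endfacet
 facet normal 0.597 0.348 0.723
  outer loop
   vertex 4.4 6.0 3.9
   vertex 5.2 1.3 5.5
   vertex 6.0 4.5 3.3
  endloop
 endfacet
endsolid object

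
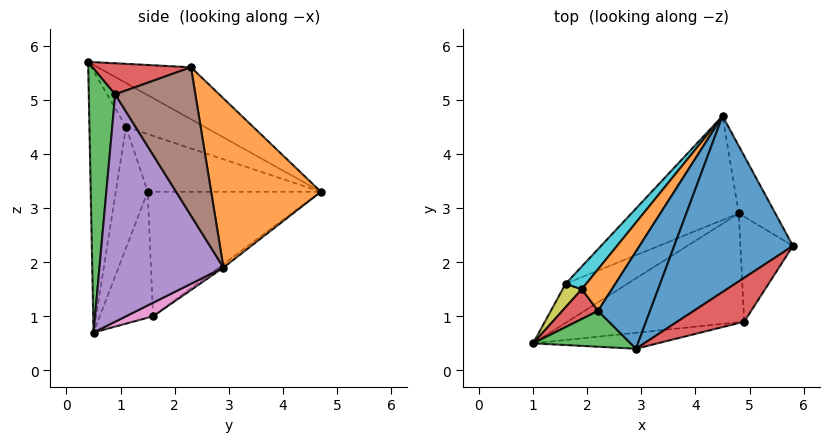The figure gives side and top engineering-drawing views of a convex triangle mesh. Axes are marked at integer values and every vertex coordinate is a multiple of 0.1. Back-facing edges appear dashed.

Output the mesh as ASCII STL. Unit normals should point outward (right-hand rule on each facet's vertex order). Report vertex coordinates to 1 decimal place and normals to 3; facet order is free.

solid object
 facet normal -0.335 0.551 0.764
  outer loop
   vertex 2.9 0.4 5.7
   vertex 5.8 2.3 5.6
   vertex 4.5 4.7 3.3
  endloop
 endfacet
 facet normal 0.929 0.311 -0.201
  outer loop
   vertex 4.8 2.9 1.9
   vertex 4.5 4.7 3.3
   vertex 5.8 2.3 5.6
  endloop
 endfacet
 facet normal 0.213 -0.972 -0.100
  outer loop
   vertex 4.9 0.9 5.1
   vertex 2.9 0.4 5.7
   vertex 1.0 0.5 0.7
  endloop
 endfacet
 facet normal 0.362 -0.511 0.780
  outer loop
   vertex 4.9 0.9 5.1
   vertex 5.8 2.3 5.6
   vertex 2.9 0.4 5.7
  endloop
 endfacet
 facet normal 0.574 -0.686 -0.447
  outer loop
   vertex 4.9 0.9 5.1
   vertex 1.0 0.5 0.7
   vertex 4.8 2.9 1.9
  endloop
 endfacet
 facet normal 0.848 -0.438 -0.300
  outer loop
   vertex 4.9 0.9 5.1
   vertex 4.8 2.9 1.9
   vertex 5.8 2.3 5.6
  endloop
 endfacet
 facet normal 0.212 0.148 -0.966
  outer loop
   vertex 1.6 1.6 1.0
   vertex 4.8 2.9 1.9
   vertex 1.0 0.5 0.7
  endloop
 endfacet
 facet normal -0.026 0.611 -0.791
  outer loop
   vertex 1.6 1.6 1.0
   vertex 4.5 4.7 3.3
   vertex 4.8 2.9 1.9
  endloop
 endfacet
 facet normal -0.885 0.446 0.135
  outer loop
   vertex 1.6 1.6 1.0
   vertex 1.0 0.5 0.7
   vertex 1.9 1.5 3.3
  endloop
 endfacet
 facet normal -0.770 0.625 0.128
  outer loop
   vertex 1.6 1.6 1.0
   vertex 1.9 1.5 3.3
   vertex 4.5 4.7 3.3
  endloop
 endfacet
 facet normal -0.536 0.555 0.636
  outer loop
   vertex 2.2 1.1 4.5
   vertex 2.9 0.4 5.7
   vertex 4.5 4.7 3.3
  endloop
 endfacet
 facet normal -0.720 0.585 0.375
  outer loop
   vertex 2.2 1.1 4.5
   vertex 4.5 4.7 3.3
   vertex 1.9 1.5 3.3
  endloop
 endfacet
 facet normal -0.888 -0.320 0.331
  outer loop
   vertex 2.2 1.1 4.5
   vertex 1.0 0.5 0.7
   vertex 2.9 0.4 5.7
  endloop
 endfacet
 facet normal -0.951 0.127 0.280
  outer loop
   vertex 2.2 1.1 4.5
   vertex 1.9 1.5 3.3
   vertex 1.0 0.5 0.7
  endloop
 endfacet
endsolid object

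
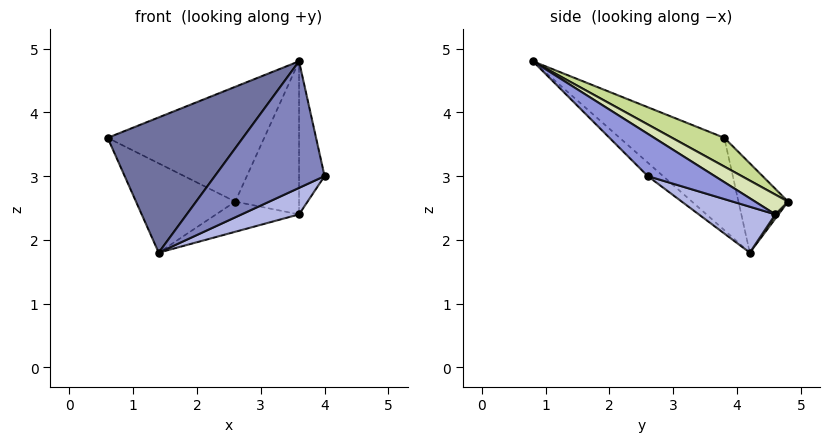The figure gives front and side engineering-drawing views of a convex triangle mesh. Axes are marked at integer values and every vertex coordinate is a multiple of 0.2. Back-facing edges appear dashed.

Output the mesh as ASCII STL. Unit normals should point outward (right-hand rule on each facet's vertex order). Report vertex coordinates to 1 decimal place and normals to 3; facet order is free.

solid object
 facet normal -0.558 -0.722 -0.409
  outer loop
   vertex 1.4 4.2 1.8
   vertex 3.6 0.8 4.8
   vertex 0.6 3.8 3.6
  endloop
 endfacet
 facet normal -0.097 -0.693 -0.714
  outer loop
   vertex 1.4 4.2 1.8
   vertex 4.0 2.6 3.0
   vertex 3.6 0.8 4.8
  endloop
 endfacet
 facet normal 0.814 0.310 0.491
  outer loop
   vertex 3.6 4.6 2.4
   vertex 3.6 0.8 4.8
   vertex 4.0 2.6 3.0
  endloop
 endfacet
 facet normal 0.294 -0.220 -0.930
  outer loop
   vertex 3.6 4.6 2.4
   vertex 4.0 2.6 3.0
   vertex 1.4 4.2 1.8
  endloop
 endfacet
 facet normal -0.447 0.894 0.000
  outer loop
   vertex 2.6 4.8 2.6
   vertex 1.4 4.2 1.8
   vertex 0.6 3.8 3.6
  endloop
 endfacet
 facet normal 0.030 0.778 -0.628
  outer loop
   vertex 2.6 4.8 2.6
   vertex 3.6 4.6 2.4
   vertex 1.4 4.2 1.8
  endloop
 endfacet
 facet normal 0.169 0.507 0.845
  outer loop
   vertex 2.6 4.8 2.6
   vertex 0.6 3.8 3.6
   vertex 3.6 0.8 4.8
  endloop
 endfacet
 facet normal 0.266 0.515 0.815
  outer loop
   vertex 2.6 4.8 2.6
   vertex 3.6 0.8 4.8
   vertex 3.6 4.6 2.4
  endloop
 endfacet
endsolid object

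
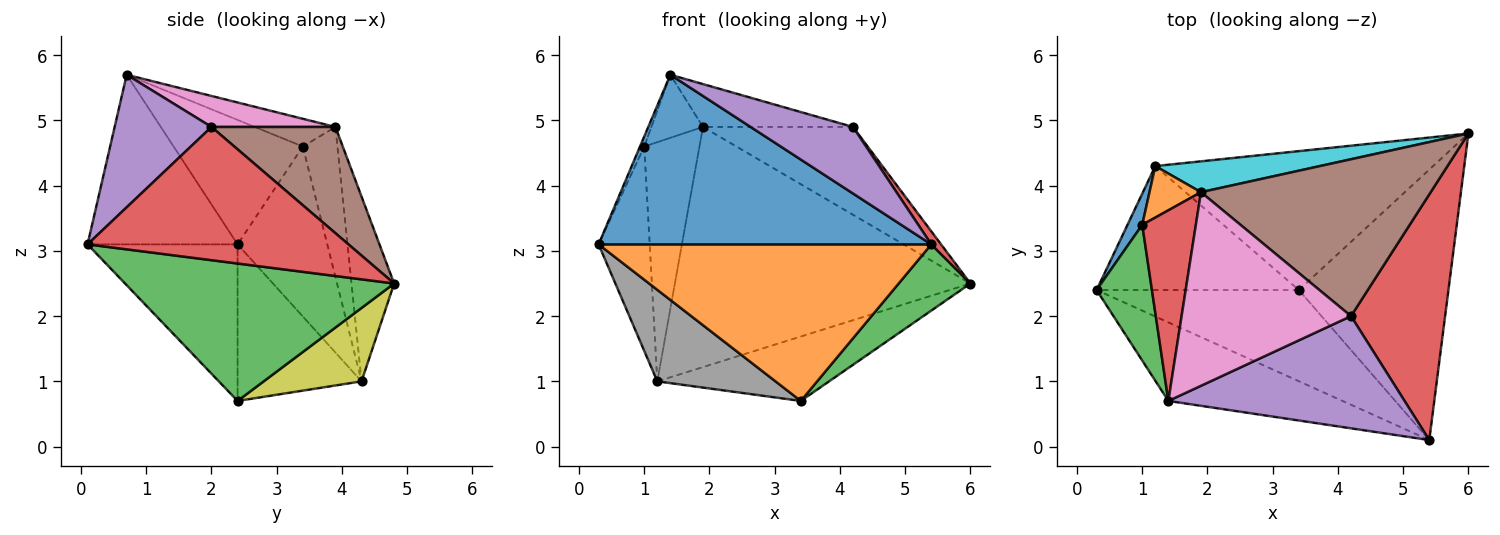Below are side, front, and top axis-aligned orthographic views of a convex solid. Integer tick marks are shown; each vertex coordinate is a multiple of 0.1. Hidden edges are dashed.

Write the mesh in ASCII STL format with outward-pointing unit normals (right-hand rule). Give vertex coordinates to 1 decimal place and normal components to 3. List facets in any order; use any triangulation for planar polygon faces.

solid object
 facet normal -0.379 -0.840 -0.389
  outer loop
   vertex 1.4 0.7 5.7
   vertex 0.3 2.4 3.1
   vertex 5.4 0.1 3.1
  endloop
 endfacet
 facet normal -0.363 -0.805 -0.469
  outer loop
   vertex 3.4 2.4 0.7
   vertex 5.4 0.1 3.1
   vertex 0.3 2.4 3.1
  endloop
 endfacet
 facet normal 0.666 -0.178 -0.725
  outer loop
   vertex 3.4 2.4 0.7
   vertex 6.0 4.8 2.5
   vertex 5.4 0.1 3.1
  endloop
 endfacet
 facet normal 0.816 -0.031 0.577
  outer loop
   vertex 4.2 2.0 4.9
   vertex 5.4 0.1 3.1
   vertex 6.0 4.8 2.5
  endloop
 endfacet
 facet normal 0.435 -0.459 0.775
  outer loop
   vertex 4.2 2.0 4.9
   vertex 1.4 0.7 5.7
   vertex 5.4 0.1 3.1
  endloop
 endfacet
 facet normal 0.374 0.453 0.809
  outer loop
   vertex 4.2 2.0 4.9
   vertex 6.0 4.8 2.5
   vertex 1.9 3.9 4.9
  endloop
 endfacet
 facet normal 0.176 0.213 0.961
  outer loop
   vertex 4.2 2.0 4.9
   vertex 1.9 3.9 4.9
   vertex 1.4 0.7 5.7
  endloop
 endfacet
 facet normal -0.529 -0.504 -0.683
  outer loop
   vertex 1.2 4.3 1.0
   vertex 3.4 2.4 0.7
   vertex 0.3 2.4 3.1
  endloop
 endfacet
 facet normal 0.233 0.409 -0.882
  outer loop
   vertex 1.2 4.3 1.0
   vertex 6.0 4.8 2.5
   vertex 3.4 2.4 0.7
  endloop
 endfacet
 facet normal -0.142 0.982 0.126
  outer loop
   vertex 1.2 4.3 1.0
   vertex 1.9 3.9 4.9
   vertex 6.0 4.8 2.5
  endloop
 endfacet
 facet normal -0.866 0.494 0.075
  outer loop
   vertex 1.0 3.4 4.6
   vertex 1.2 4.3 1.0
   vertex 0.3 2.4 3.1
  endloop
 endfacet
 facet normal -0.523 0.833 0.179
  outer loop
   vertex 1.0 3.4 4.6
   vertex 1.9 3.9 4.9
   vertex 1.2 4.3 1.0
  endloop
 endfacet
 facet normal -0.913 0.030 0.406
  outer loop
   vertex 1.0 3.4 4.6
   vertex 0.3 2.4 3.1
   vertex 1.4 0.7 5.7
  endloop
 endfacet
 facet normal -0.441 0.282 0.852
  outer loop
   vertex 1.0 3.4 4.6
   vertex 1.4 0.7 5.7
   vertex 1.9 3.9 4.9
  endloop
 endfacet
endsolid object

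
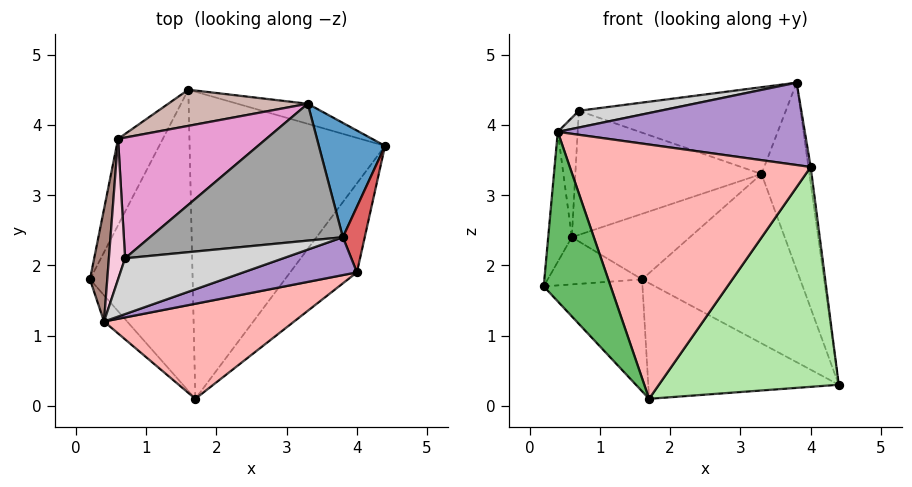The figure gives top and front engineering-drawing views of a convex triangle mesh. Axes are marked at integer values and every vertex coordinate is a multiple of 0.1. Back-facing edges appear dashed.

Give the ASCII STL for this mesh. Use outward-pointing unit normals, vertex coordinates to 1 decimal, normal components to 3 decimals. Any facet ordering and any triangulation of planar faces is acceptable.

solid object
 facet normal 0.884 0.400 0.244
  outer loop
   vertex 3.3 4.3 3.3
   vertex 3.8 2.4 4.6
   vertex 4.4 3.7 0.3
  endloop
 endfacet
 facet normal -0.518 0.298 -0.802
  outer loop
   vertex 1.6 4.5 1.8
   vertex 1.7 0.1 0.1
   vertex 0.2 1.8 1.7
  endloop
 endfacet
 facet normal -0.372 0.327 -0.869
  outer loop
   vertex 1.6 4.5 1.8
   vertex 4.4 3.7 0.3
   vertex 1.7 0.1 0.1
  endloop
 endfacet
 facet normal 0.215 0.970 -0.115
  outer loop
   vertex 1.6 4.5 1.8
   vertex 3.3 4.3 3.3
   vertex 4.4 3.7 0.3
  endloop
 endfacet
 facet normal -0.789 -0.607 -0.094
  outer loop
   vertex 0.4 1.2 3.9
   vertex 0.2 1.8 1.7
   vertex 1.7 0.1 0.1
  endloop
 endfacet
 facet normal 0.784 -0.575 -0.233
  outer loop
   vertex 4.0 1.9 3.4
   vertex 1.7 0.1 0.1
   vertex 4.4 3.7 0.3
  endloop
 endfacet
 facet normal 0.988 0.037 0.149
  outer loop
   vertex 4.0 1.9 3.4
   vertex 4.4 3.7 0.3
   vertex 3.8 2.4 4.6
  endloop
 endfacet
 facet normal 0.225 -0.913 0.341
  outer loop
   vertex 4.0 1.9 3.4
   vertex 0.4 1.2 3.9
   vertex 1.7 0.1 0.1
  endloop
 endfacet
 facet normal 0.228 -0.885 0.407
  outer loop
   vertex 4.0 1.9 3.4
   vertex 3.8 2.4 4.6
   vertex 0.4 1.2 3.9
  endloop
 endfacet
 facet normal -0.653 0.363 -0.665
  outer loop
   vertex 0.6 3.8 2.4
   vertex 1.6 4.5 1.8
   vertex 0.2 1.8 1.7
  endloop
 endfacet
 facet normal -0.980 0.150 0.130
  outer loop
   vertex 0.6 3.8 2.4
   vertex 0.2 1.8 1.7
   vertex 0.4 1.2 3.9
  endloop
 endfacet
 facet normal -0.307 0.833 0.460
  outer loop
   vertex 0.6 3.8 2.4
   vertex 3.3 4.3 3.3
   vertex 1.6 4.5 1.8
  endloop
 endfacet
 facet normal -0.343 0.673 0.655
  outer loop
   vertex 0.7 2.1 4.2
   vertex 3.3 4.3 3.3
   vertex 0.6 3.8 2.4
  endloop
 endfacet
 facet normal -0.938 0.225 0.264
  outer loop
   vertex 0.7 2.1 4.2
   vertex 0.6 3.8 2.4
   vertex 0.4 1.2 3.9
  endloop
 endfacet
 facet normal -0.159 0.529 0.834
  outer loop
   vertex 0.7 2.1 4.2
   vertex 3.8 2.4 4.6
   vertex 3.3 4.3 3.3
  endloop
 endfacet
 facet normal -0.095 -0.286 0.953
  outer loop
   vertex 0.7 2.1 4.2
   vertex 0.4 1.2 3.9
   vertex 3.8 2.4 4.6
  endloop
 endfacet
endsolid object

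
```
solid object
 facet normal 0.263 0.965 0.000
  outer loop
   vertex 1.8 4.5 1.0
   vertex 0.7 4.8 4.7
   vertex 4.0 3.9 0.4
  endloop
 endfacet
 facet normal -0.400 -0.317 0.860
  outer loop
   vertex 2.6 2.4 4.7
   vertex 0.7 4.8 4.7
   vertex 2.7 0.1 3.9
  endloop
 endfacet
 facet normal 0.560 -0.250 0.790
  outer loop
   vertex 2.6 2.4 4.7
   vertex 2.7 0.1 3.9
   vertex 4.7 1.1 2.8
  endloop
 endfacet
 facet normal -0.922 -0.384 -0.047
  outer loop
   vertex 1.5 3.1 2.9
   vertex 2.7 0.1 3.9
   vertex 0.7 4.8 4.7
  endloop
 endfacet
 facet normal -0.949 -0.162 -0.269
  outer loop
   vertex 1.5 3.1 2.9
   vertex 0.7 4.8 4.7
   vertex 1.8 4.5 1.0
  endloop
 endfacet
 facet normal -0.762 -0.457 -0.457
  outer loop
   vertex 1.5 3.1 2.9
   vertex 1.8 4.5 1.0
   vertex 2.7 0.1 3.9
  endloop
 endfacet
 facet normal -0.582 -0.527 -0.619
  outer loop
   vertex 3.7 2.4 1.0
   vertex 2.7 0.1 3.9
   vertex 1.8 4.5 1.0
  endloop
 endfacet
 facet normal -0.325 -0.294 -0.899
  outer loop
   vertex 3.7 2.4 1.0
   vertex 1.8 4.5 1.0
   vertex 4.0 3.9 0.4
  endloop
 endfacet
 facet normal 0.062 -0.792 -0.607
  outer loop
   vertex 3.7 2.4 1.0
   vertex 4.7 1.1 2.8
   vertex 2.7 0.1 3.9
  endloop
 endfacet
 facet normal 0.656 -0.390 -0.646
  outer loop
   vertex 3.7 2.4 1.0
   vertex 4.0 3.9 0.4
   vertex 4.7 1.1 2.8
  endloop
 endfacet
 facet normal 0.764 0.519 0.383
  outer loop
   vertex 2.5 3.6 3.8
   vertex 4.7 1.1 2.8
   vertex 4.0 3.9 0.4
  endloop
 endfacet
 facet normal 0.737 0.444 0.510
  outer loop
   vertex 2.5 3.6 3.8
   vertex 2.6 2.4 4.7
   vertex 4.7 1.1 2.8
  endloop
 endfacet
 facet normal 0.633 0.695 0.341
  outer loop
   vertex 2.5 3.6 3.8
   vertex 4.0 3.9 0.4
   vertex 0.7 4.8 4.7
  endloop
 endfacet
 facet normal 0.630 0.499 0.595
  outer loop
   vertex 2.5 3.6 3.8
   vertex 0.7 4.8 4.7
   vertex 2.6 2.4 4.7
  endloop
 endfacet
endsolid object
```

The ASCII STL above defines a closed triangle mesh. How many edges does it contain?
21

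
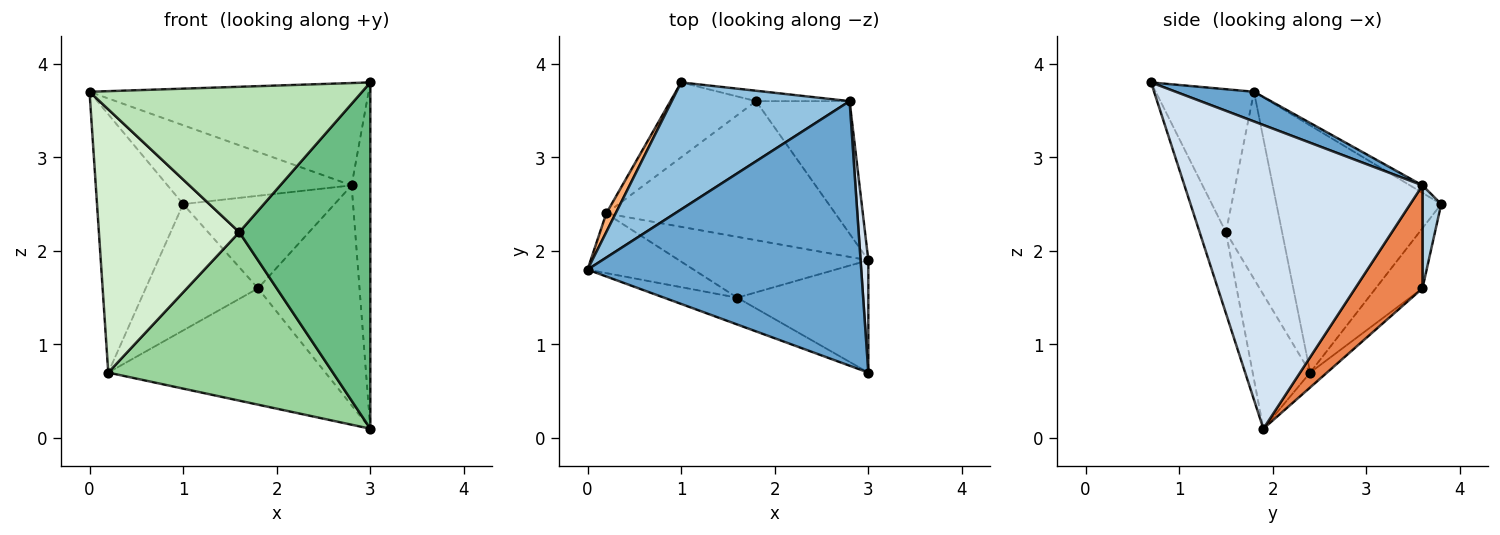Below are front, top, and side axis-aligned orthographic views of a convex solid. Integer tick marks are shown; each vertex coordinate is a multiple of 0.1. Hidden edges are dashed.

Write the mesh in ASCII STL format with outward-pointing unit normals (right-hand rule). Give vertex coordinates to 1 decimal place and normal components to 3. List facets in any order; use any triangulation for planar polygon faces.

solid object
 facet normal 0.101 0.359 0.928
  outer loop
   vertex 2.8 3.6 2.7
   vertex 0.0 1.8 3.7
   vertex 3.0 0.7 3.8
  endloop
 endfacet
 facet normal -0.036 0.527 0.849
  outer loop
   vertex 2.8 3.6 2.7
   vertex 1.0 3.8 2.5
   vertex 0.0 1.8 3.7
  endloop
 endfacet
 facet normal 0.122 0.986 -0.111
  outer loop
   vertex 2.8 3.6 2.7
   vertex 1.8 3.6 1.6
   vertex 1.0 3.8 2.5
  endloop
 endfacet
 facet normal 0.997 0.078 0.025
  outer loop
   vertex 2.8 3.6 2.7
   vertex 3.0 0.7 3.8
   vertex 3.0 1.9 0.1
  endloop
 endfacet
 facet normal 0.494 0.745 -0.449
  outer loop
   vertex 2.8 3.6 2.7
   vertex 3.0 1.9 0.1
   vertex 1.8 3.6 1.6
  endloop
 endfacet
 facet normal -0.886 0.463 0.034
  outer loop
   vertex 0.2 2.4 0.7
   vertex 0.0 1.8 3.7
   vertex 1.0 3.8 2.5
  endloop
 endfacet
 facet normal -0.337 0.810 -0.480
  outer loop
   vertex 0.2 2.4 0.7
   vertex 1.0 3.8 2.5
   vertex 1.8 3.6 1.6
  endloop
 endfacet
 facet normal -0.050 0.641 -0.766
  outer loop
   vertex 0.2 2.4 0.7
   vertex 1.8 3.6 1.6
   vertex 3.0 1.9 0.1
  endloop
 endfacet
 facet normal -0.188 -0.934 -0.303
  outer loop
   vertex 1.6 1.5 2.2
   vertex 3.0 1.9 0.1
   vertex 3.0 0.7 3.8
  endloop
 endfacet
 facet normal -0.234 -0.914 -0.330
  outer loop
   vertex 1.6 1.5 2.2
   vertex 0.2 2.4 0.7
   vertex 3.0 1.9 0.1
  endloop
 endfacet
 facet normal -0.334 -0.927 -0.171
  outer loop
   vertex 1.6 1.5 2.2
   vertex 3.0 0.7 3.8
   vertex 0.0 1.8 3.7
  endloop
 endfacet
 facet normal -0.363 -0.909 -0.206
  outer loop
   vertex 1.6 1.5 2.2
   vertex 0.0 1.8 3.7
   vertex 0.2 2.4 0.7
  endloop
 endfacet
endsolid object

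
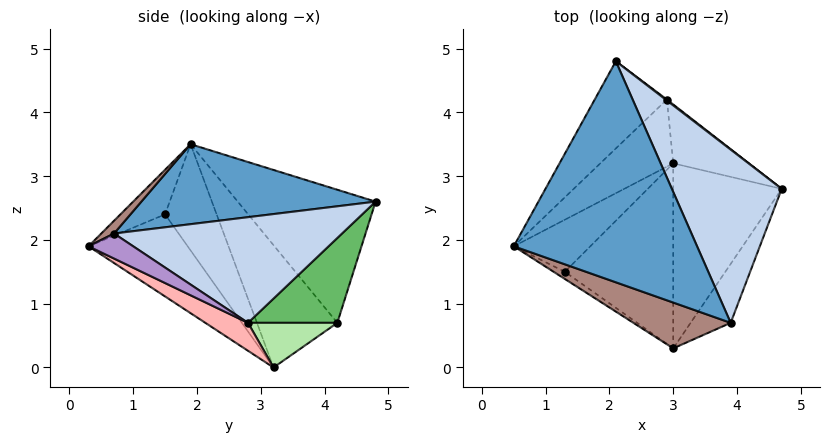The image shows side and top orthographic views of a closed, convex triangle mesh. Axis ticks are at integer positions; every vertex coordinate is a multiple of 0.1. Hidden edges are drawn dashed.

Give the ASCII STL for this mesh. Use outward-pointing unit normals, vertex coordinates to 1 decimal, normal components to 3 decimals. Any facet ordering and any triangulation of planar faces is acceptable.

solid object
 facet normal 0.399 0.064 0.915
  outer loop
   vertex 3.9 0.7 2.1
   vertex 2.1 4.8 2.6
   vertex 0.5 1.9 3.5
  endloop
 endfacet
 facet normal 0.678 0.212 0.704
  outer loop
   vertex 3.9 0.7 2.1
   vertex 4.7 2.8 0.7
   vertex 2.1 4.8 2.6
  endloop
 endfacet
 facet normal -0.833 0.319 -0.452
  outer loop
   vertex 2.9 4.2 0.7
   vertex 0.5 1.9 3.5
   vertex 2.1 4.8 2.6
  endloop
 endfacet
 facet normal -0.829 0.263 -0.494
  outer loop
   vertex 2.9 4.2 0.7
   vertex 3.0 3.2 0.0
   vertex 0.5 1.9 3.5
  endloop
 endfacet
 facet normal 0.614 0.789 0.009
  outer loop
   vertex 2.9 4.2 0.7
   vertex 2.1 4.8 2.6
   vertex 4.7 2.8 0.7
  endloop
 endfacet
 facet normal 0.426 0.547 -0.721
  outer loop
   vertex 2.9 4.2 0.7
   vertex 4.7 2.8 0.7
   vertex 3.0 3.2 0.0
  endloop
 endfacet
 facet normal -0.811 -0.014 -0.585
  outer loop
   vertex 1.3 1.5 2.4
   vertex 0.5 1.9 3.5
   vertex 3.0 3.2 0.0
  endloop
 endfacet
 facet normal 0.211 -0.536 -0.818
  outer loop
   vertex 3.0 0.3 1.9
   vertex 3.0 3.2 0.0
   vertex 4.7 2.8 0.7
  endloop
 endfacet
 facet normal 0.420 -0.609 -0.673
  outer loop
   vertex 3.0 0.3 1.9
   vertex 4.7 2.8 0.7
   vertex 3.9 0.7 2.1
  endloop
 endfacet
 facet normal -0.535 -0.463 -0.707
  outer loop
   vertex 3.0 0.3 1.9
   vertex 1.3 1.5 2.4
   vertex 3.0 3.2 0.0
  endloop
 endfacet
 facet normal 0.102 -0.619 0.779
  outer loop
   vertex 3.0 0.3 1.9
   vertex 3.9 0.7 2.1
   vertex 0.5 1.9 3.5
  endloop
 endfacet
 facet normal -0.599 -0.786 -0.150
  outer loop
   vertex 3.0 0.3 1.9
   vertex 0.5 1.9 3.5
   vertex 1.3 1.5 2.4
  endloop
 endfacet
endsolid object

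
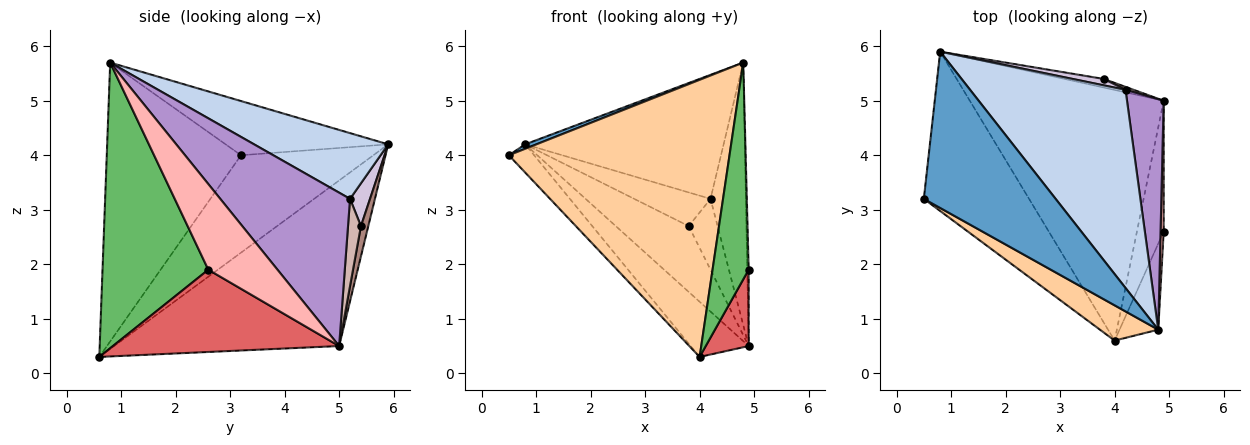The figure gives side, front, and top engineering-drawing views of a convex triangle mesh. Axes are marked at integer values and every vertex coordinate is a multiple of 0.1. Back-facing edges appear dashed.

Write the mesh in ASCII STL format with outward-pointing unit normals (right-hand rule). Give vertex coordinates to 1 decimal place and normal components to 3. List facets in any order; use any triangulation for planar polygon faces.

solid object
 facet normal -0.380 -0.026 0.925
  outer loop
   vertex 4.8 0.8 5.7
   vertex 0.8 5.9 4.2
   vertex 0.5 3.2 4.0
  endloop
 endfacet
 facet normal 0.338 0.499 0.798
  outer loop
   vertex 4.2 5.2 3.2
   vertex 0.8 5.9 4.2
   vertex 4.8 0.8 5.7
  endloop
 endfacet
 facet normal -0.674 0.129 -0.728
  outer loop
   vertex 4.0 0.6 0.3
   vertex 0.5 3.2 4.0
   vertex 0.8 5.9 4.2
  endloop
 endfacet
 facet normal -0.517 -0.849 0.108
  outer loop
   vertex 4.0 0.6 0.3
   vertex 4.8 0.8 5.7
   vertex 0.5 3.2 4.0
  endloop
 endfacet
 facet normal 0.939 -0.321 -0.127
  outer loop
   vertex 4.0 0.6 0.3
   vertex 4.9 2.6 1.9
   vertex 4.8 0.8 5.7
  endloop
 endfacet
 facet normal -0.641 0.165 -0.750
  outer loop
   vertex 4.9 5.0 0.5
   vertex 4.0 0.6 0.3
   vertex 0.8 5.9 4.2
  endloop
 endfacet
 facet normal 0.936 -0.178 -0.304
  outer loop
   vertex 4.9 5.0 0.5
   vertex 4.9 2.6 1.9
   vertex 4.0 0.6 0.3
  endloop
 endfacet
 facet normal 0.999 0.021 0.036
  outer loop
   vertex 4.9 5.0 0.5
   vertex 4.8 0.8 5.7
   vertex 4.9 2.6 1.9
  endloop
 endfacet
 facet normal 0.940 0.256 0.225
  outer loop
   vertex 4.9 5.0 0.5
   vertex 4.2 5.2 3.2
   vertex 4.8 0.8 5.7
  endloop
 endfacet
 facet normal 0.249 0.951 0.181
  outer loop
   vertex 3.8 5.4 2.7
   vertex 0.8 5.9 4.2
   vertex 4.2 5.2 3.2
  endloop
 endfacet
 facet normal 0.100 0.987 -0.130
  outer loop
   vertex 3.8 5.4 2.7
   vertex 4.9 5.0 0.5
   vertex 0.8 5.9 4.2
  endloop
 endfacet
 facet normal 0.408 0.912 0.038
  outer loop
   vertex 3.8 5.4 2.7
   vertex 4.2 5.2 3.2
   vertex 4.9 5.0 0.5
  endloop
 endfacet
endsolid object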